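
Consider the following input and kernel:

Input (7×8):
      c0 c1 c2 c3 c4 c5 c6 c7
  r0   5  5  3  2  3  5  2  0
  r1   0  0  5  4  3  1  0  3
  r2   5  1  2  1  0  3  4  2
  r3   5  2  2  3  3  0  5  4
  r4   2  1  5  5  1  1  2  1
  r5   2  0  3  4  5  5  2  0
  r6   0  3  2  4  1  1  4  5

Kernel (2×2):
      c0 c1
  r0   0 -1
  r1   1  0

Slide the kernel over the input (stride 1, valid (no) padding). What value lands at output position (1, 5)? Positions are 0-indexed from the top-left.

3

The receptive field on the input at this output position is [1 0 / 3 4]. Elementwise product with the kernel and sum: 0·-1 + 3·1.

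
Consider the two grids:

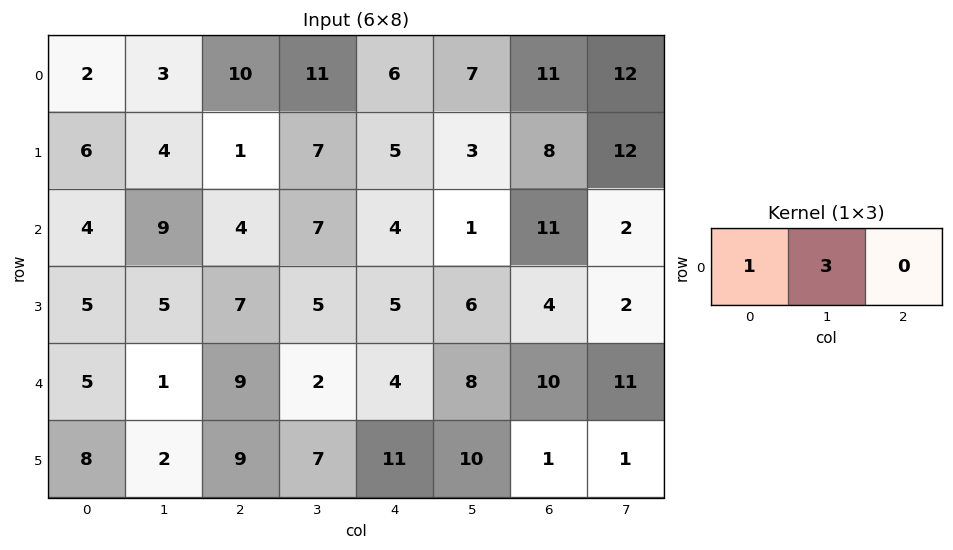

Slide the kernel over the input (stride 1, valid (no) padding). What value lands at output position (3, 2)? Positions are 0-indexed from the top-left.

22

The receptive field on the input at this output position is [7 5 5]. Elementwise product with the kernel and sum: 7·1 + 5·3.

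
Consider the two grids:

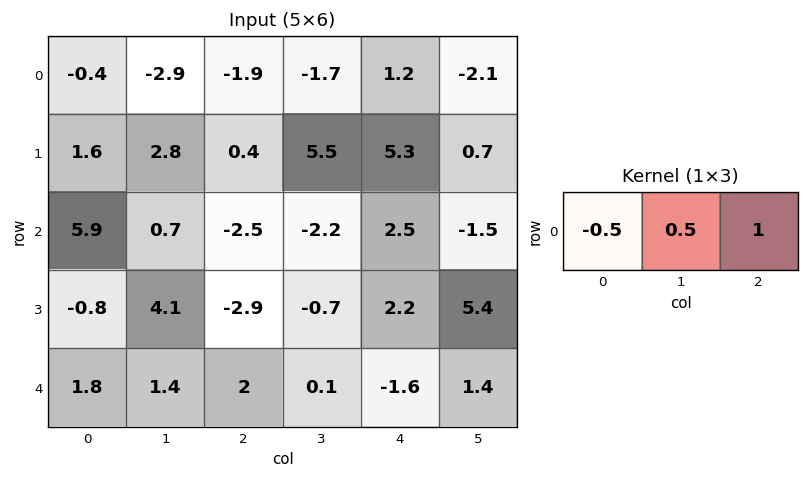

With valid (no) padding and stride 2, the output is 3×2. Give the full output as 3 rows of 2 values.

-3.15 1.3
-5.1 2.65
1.8 -2.55

Output[0,0]: The receptive field on the input at this output position is [-0.4 -2.9 -1.9]. Elementwise product with the kernel and sum: -0.4·-0.5 + -2.9·0.5 + -1.9·1.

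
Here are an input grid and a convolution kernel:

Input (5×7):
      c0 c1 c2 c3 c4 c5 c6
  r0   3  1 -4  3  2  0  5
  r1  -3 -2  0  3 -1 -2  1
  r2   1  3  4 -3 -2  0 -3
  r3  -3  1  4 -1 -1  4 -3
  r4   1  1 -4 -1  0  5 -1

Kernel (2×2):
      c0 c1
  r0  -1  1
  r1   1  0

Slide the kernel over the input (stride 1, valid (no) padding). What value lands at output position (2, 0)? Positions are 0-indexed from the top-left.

-1

The receptive field on the input at this output position is [1 3 / -3 1]. Elementwise product with the kernel and sum: 1·-1 + 3·1 + -3·1.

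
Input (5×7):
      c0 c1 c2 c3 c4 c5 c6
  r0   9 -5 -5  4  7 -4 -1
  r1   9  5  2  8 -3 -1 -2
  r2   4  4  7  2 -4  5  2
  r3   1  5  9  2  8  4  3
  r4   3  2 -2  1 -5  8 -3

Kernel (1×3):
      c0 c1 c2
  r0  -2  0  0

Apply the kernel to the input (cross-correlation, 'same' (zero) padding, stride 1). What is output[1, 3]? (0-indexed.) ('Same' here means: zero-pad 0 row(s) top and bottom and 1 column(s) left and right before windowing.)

The receptive field on the zero-padded input at this output position is [2 8 -3]. Elementwise product with the kernel and sum: 2·-2.

-4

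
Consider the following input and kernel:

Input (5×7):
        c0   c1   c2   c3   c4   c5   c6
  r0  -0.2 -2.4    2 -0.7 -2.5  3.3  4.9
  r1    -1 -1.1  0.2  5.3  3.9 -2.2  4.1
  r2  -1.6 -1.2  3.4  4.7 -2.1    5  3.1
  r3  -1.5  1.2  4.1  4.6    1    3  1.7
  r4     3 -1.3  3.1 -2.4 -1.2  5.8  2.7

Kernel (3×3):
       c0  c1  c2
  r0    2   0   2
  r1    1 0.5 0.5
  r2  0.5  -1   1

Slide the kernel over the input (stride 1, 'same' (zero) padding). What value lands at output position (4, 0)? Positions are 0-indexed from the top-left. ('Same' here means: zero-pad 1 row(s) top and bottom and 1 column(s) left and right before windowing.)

3.25

The receptive field on the zero-padded input at this output position is [0 -1.5 1.2 / 0 3 -1.3 / 0 0 0]. Elementwise product with the kernel and sum: 0·2 + 1.2·2 + 0·1 + 3·0.5 + -1.3·0.5 + 0·0.5 + 0·-1 + 0·1.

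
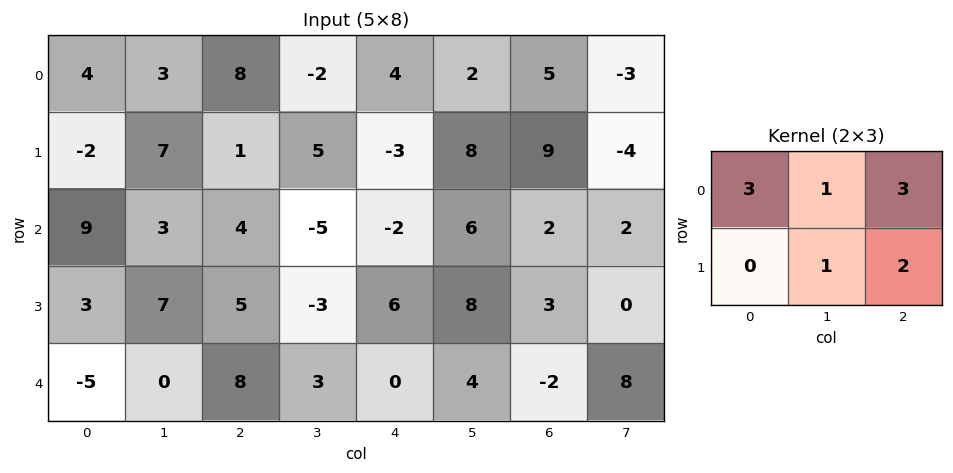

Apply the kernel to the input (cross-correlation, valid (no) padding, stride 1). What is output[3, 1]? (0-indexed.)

The receptive field on the input at this output position is [7 5 -3 / 0 8 3]. Elementwise product with the kernel and sum: 7·3 + 5·1 + -3·3 + 8·1 + 3·2.

31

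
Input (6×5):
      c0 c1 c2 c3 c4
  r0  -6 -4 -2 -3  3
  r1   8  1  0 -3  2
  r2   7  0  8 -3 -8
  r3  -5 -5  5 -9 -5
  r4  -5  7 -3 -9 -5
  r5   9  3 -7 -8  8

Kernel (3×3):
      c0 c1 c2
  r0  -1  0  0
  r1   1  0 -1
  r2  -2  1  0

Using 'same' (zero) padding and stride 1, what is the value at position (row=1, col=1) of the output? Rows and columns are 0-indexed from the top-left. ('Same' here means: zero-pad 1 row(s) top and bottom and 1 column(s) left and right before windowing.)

The receptive field on the zero-padded input at this output position is [-6 -4 -2 / 8 1 0 / 7 0 8]. Elementwise product with the kernel and sum: -6·-1 + 8·1 + 0·-1 + 7·-2 + 0·1.

0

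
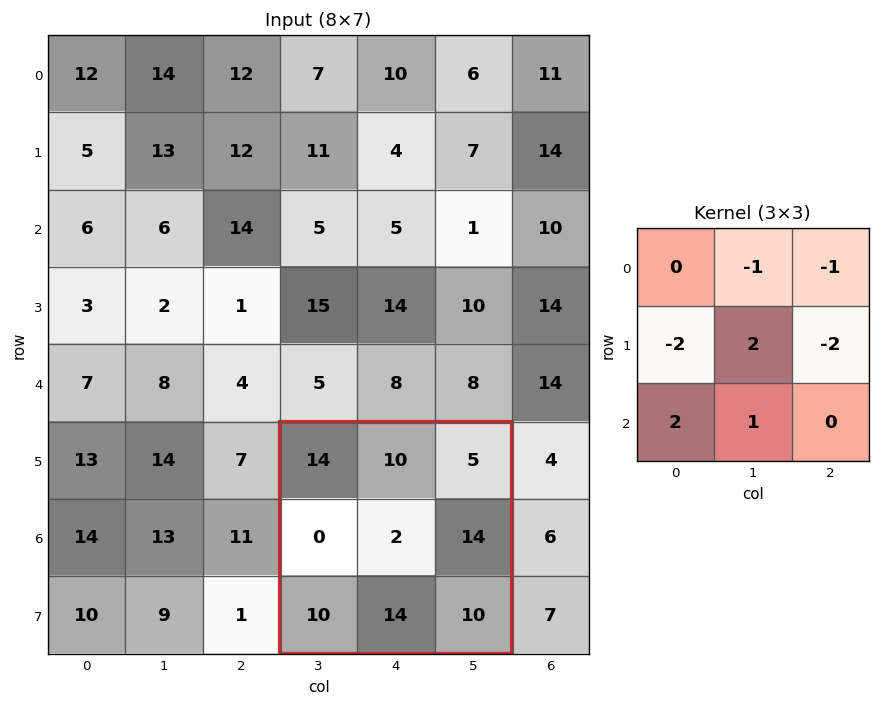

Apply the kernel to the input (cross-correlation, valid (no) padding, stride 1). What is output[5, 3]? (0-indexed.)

-5

The receptive field on the input at this output position is [14 10 5 / 0 2 14 / 10 14 10]. Elementwise product with the kernel and sum: 10·-1 + 5·-1 + 0·-2 + 2·2 + 14·-2 + 10·2 + 14·1.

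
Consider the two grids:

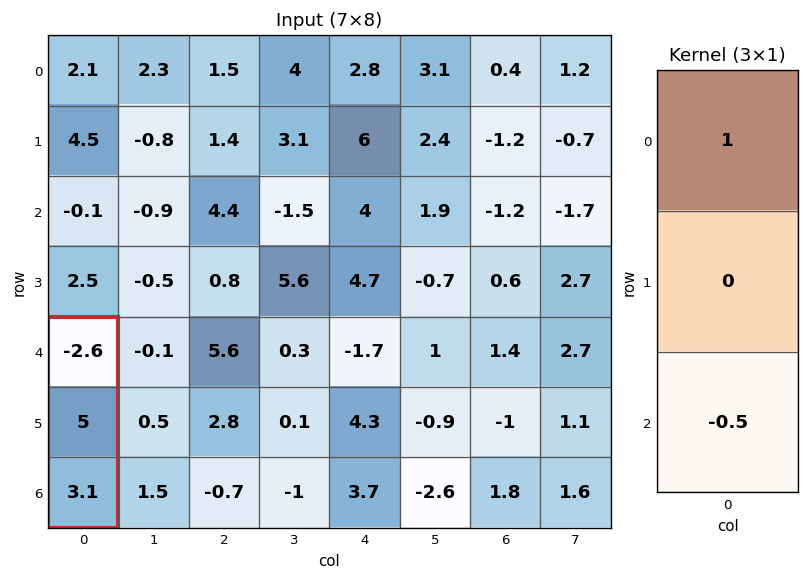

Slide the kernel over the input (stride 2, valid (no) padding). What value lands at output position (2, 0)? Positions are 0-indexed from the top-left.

The receptive field on the input at this output position is [-2.6 / 5 / 3.1]. Elementwise product with the kernel and sum: -2.6·1 + 3.1·-0.5.

-4.15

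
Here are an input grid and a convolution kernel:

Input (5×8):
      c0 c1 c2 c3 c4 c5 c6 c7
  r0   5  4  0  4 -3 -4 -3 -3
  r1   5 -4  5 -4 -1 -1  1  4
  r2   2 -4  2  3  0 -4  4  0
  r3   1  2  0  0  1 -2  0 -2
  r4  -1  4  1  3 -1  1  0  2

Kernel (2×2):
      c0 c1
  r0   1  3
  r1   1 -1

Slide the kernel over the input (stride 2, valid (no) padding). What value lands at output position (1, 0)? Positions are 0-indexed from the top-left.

-11

The receptive field on the input at this output position is [2 -4 / 1 2]. Elementwise product with the kernel and sum: 2·1 + -4·3 + 1·1 + 2·-1.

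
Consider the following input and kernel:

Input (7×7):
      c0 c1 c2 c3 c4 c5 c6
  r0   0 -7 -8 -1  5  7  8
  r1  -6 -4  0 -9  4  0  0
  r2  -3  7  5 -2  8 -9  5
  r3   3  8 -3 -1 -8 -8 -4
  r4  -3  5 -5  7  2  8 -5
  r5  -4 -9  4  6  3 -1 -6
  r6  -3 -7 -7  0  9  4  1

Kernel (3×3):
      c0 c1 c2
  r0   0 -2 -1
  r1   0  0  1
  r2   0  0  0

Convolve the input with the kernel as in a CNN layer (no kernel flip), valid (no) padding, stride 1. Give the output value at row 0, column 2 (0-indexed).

1

The receptive field on the input at this output position is [-8 -1 5 / 0 -9 4 / 5 -2 8]. Elementwise product with the kernel and sum: -1·-2 + 5·-1 + 4·1.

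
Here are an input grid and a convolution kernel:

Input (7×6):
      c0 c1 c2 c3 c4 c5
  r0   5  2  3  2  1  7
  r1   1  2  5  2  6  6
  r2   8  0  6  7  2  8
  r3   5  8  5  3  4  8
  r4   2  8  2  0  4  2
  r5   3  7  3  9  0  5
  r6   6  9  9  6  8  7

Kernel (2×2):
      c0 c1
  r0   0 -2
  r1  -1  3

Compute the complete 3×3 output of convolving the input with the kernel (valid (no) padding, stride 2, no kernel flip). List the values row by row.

1 -3 -2
19 -10 4
2 24 11

Output[0,0]: The receptive field on the input at this output position is [5 2 / 1 2]. Elementwise product with the kernel and sum: 2·-2 + 1·-1 + 2·3.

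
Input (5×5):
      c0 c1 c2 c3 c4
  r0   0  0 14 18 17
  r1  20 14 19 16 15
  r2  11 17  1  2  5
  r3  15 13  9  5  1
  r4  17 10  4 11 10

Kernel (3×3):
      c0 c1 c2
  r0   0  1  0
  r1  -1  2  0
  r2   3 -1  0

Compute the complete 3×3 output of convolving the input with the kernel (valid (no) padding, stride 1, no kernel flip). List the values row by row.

Output[0,0]: The receptive field on the input at this output position is [0 0 14 / 20 14 19 / 11 17 1]. Elementwise product with the kernel and sum: 0·1 + 20·-1 + 14·2 + 11·3 + 17·-1.
Output[0,1]: The receptive field on the input at this output position is [0 14 18 / 14 19 16 / 17 1 2]. Elementwise product with the kernel and sum: 14·1 + 14·-1 + 19·2 + 17·3 + 1·-1.

24 88 32
69 34 41
69 32 4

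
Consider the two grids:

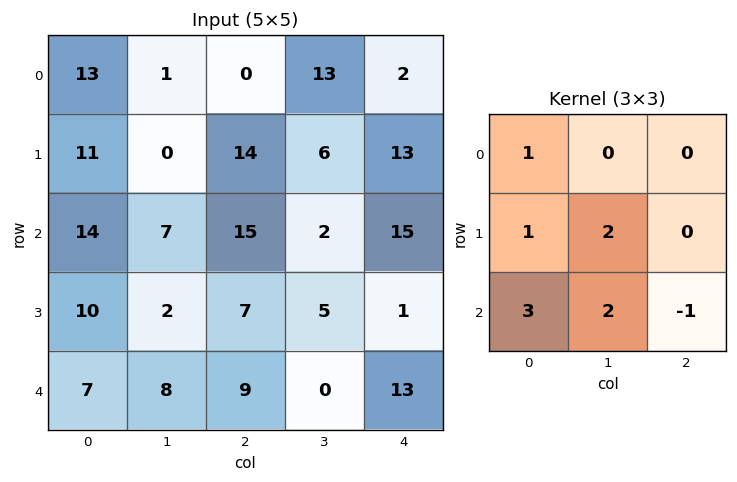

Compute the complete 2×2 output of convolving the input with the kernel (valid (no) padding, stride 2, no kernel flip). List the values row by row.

Output[0,0]: The receptive field on the input at this output position is [13 1 0 / 11 0 14 / 14 7 15]. Elementwise product with the kernel and sum: 13·1 + 11·1 + 0·2 + 14·3 + 7·2 + 15·-1.

65 60
56 46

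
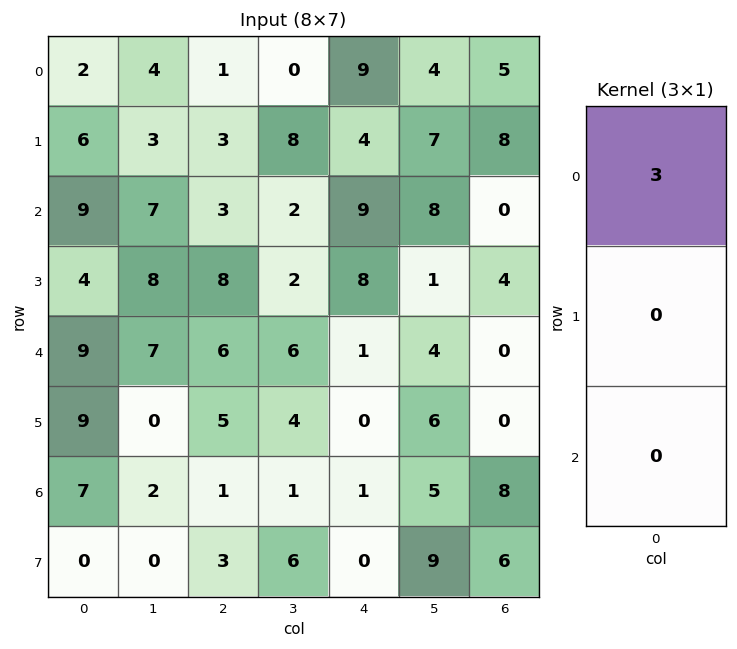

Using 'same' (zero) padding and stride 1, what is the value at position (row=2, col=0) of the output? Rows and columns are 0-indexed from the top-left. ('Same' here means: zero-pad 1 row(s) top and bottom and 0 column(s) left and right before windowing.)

The receptive field on the zero-padded input at this output position is [6 / 9 / 4]. Elementwise product with the kernel and sum: 6·3.

18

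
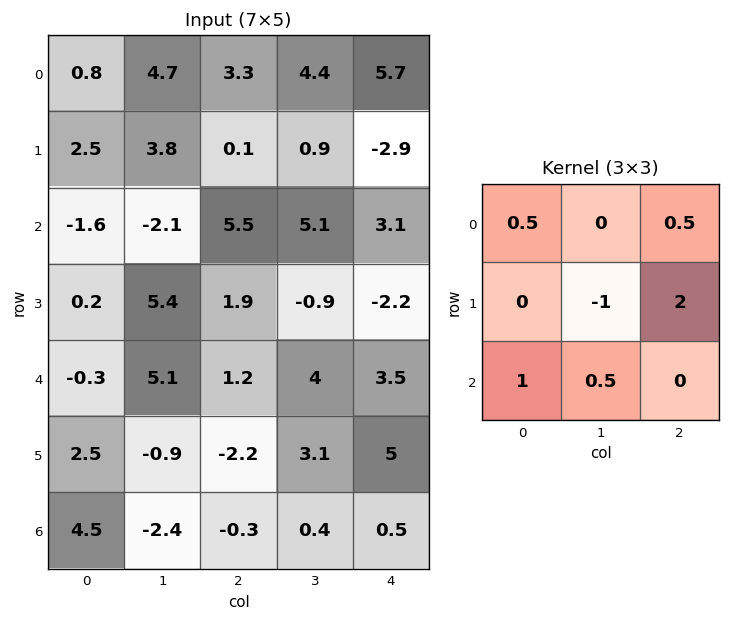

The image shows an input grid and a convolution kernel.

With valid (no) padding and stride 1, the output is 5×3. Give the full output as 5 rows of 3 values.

Output[0,0]: The receptive field on the input at this output position is [0.8 4.7 3.3 / 2.5 3.8 0.1 / -1.6 -2.1 5.5]. Elementwise product with the kernel and sum: 0.8·0.5 + 3.3·0.5 + 3.8·-1 + 0.1·2 + -1.6·1 + -2.1·0.5.
Output[0,1]: The receptive field on the input at this output position is [4.7 3.3 4.4 / 3.8 0.1 0.9 / -2.1 5.5 5.1]. Elementwise product with the kernel and sum: 4.7·0.5 + 4.4·0.5 + 0.1·-1 + 0.9·2 + -2.1·1 + 5.5·0.5.

-4.2 6.9 5.85
17.3 13.4 1.15
2.6 3.5 4
0.4 7.05 2.2
0.25 10.4 9.15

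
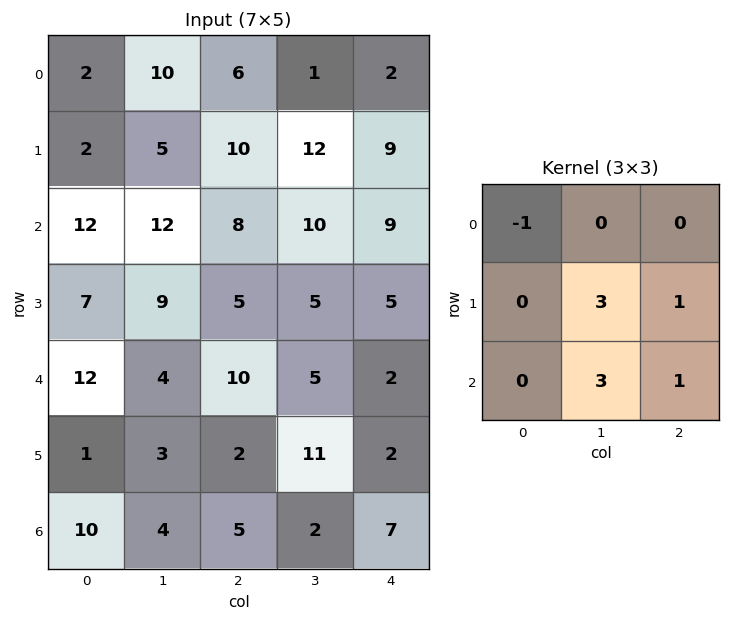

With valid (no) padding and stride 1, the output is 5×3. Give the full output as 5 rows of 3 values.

67 66 78
74 49 49
42 43 29
26 43 47
16 30 38

Output[0,0]: The receptive field on the input at this output position is [2 10 6 / 2 5 10 / 12 12 8]. Elementwise product with the kernel and sum: 2·-1 + 5·3 + 10·1 + 12·3 + 8·1.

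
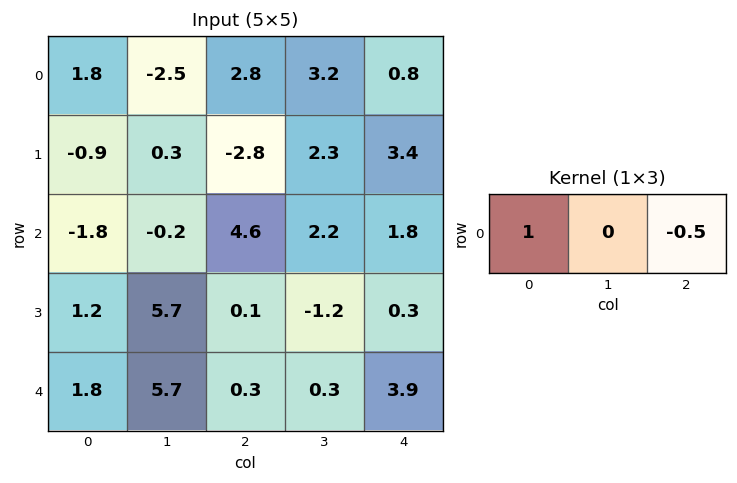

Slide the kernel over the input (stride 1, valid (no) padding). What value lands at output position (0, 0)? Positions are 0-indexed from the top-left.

The receptive field on the input at this output position is [1.8 -2.5 2.8]. Elementwise product with the kernel and sum: 1.8·1 + 2.8·-0.5.

0.4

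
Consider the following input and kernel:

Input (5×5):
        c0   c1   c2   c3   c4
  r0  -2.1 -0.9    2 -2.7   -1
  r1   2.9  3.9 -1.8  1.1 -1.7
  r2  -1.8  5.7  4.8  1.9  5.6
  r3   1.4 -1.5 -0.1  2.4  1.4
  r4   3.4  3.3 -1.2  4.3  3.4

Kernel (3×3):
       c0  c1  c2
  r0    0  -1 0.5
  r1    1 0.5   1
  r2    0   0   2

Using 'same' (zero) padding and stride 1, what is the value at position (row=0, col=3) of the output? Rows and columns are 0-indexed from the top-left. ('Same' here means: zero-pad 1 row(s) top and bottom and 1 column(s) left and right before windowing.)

The receptive field on the zero-padded input at this output position is [0 0 0 / 2 -2.7 -1 / -1.8 1.1 -1.7]. Elementwise product with the kernel and sum: 0·-1 + 0·0.5 + 2·1 + -2.7·0.5 + -1·1 + -1.7·2.

-3.75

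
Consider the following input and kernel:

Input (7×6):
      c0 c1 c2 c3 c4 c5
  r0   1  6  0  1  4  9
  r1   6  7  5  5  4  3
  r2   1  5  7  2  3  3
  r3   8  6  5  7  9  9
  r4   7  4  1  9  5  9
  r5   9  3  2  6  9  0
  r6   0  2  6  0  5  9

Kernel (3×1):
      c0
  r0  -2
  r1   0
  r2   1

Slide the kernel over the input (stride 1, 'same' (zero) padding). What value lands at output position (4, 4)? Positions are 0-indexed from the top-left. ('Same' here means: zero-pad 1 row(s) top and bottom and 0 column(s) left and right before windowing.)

The receptive field on the zero-padded input at this output position is [9 / 5 / 9]. Elementwise product with the kernel and sum: 9·-2 + 9·1.

-9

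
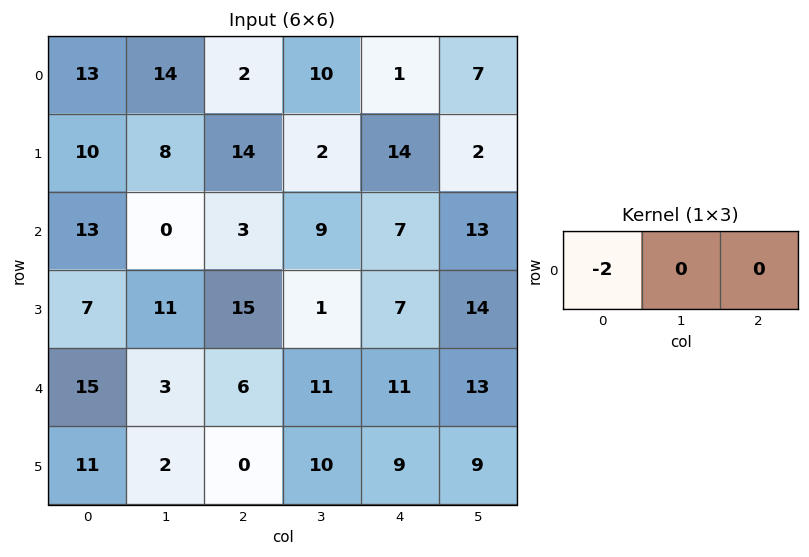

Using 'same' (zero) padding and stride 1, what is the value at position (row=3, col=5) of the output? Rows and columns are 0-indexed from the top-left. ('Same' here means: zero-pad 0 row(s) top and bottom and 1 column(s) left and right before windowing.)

The receptive field on the zero-padded input at this output position is [7 14 0]. Elementwise product with the kernel and sum: 7·-2.

-14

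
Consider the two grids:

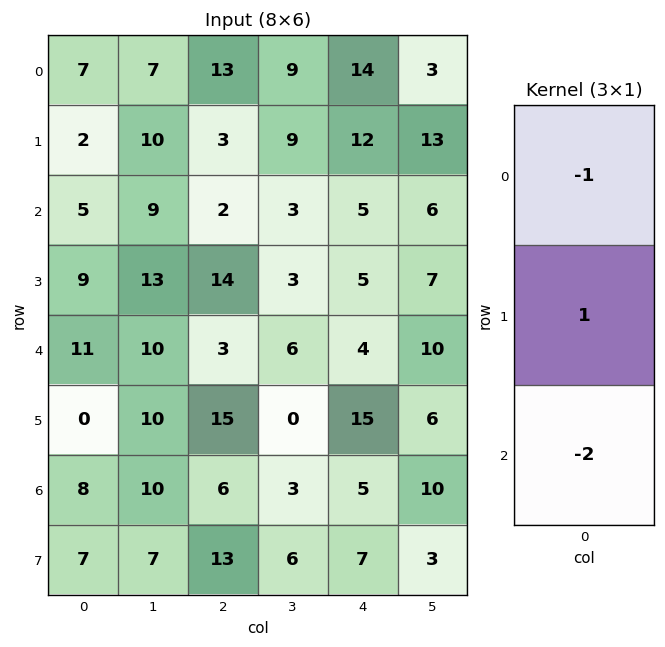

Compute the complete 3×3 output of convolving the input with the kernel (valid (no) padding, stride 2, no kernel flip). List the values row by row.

-15 -14 -12
-18 6 -8
-27 0 1

Output[0,0]: The receptive field on the input at this output position is [7 / 2 / 5]. Elementwise product with the kernel and sum: 7·-1 + 2·1 + 5·-2.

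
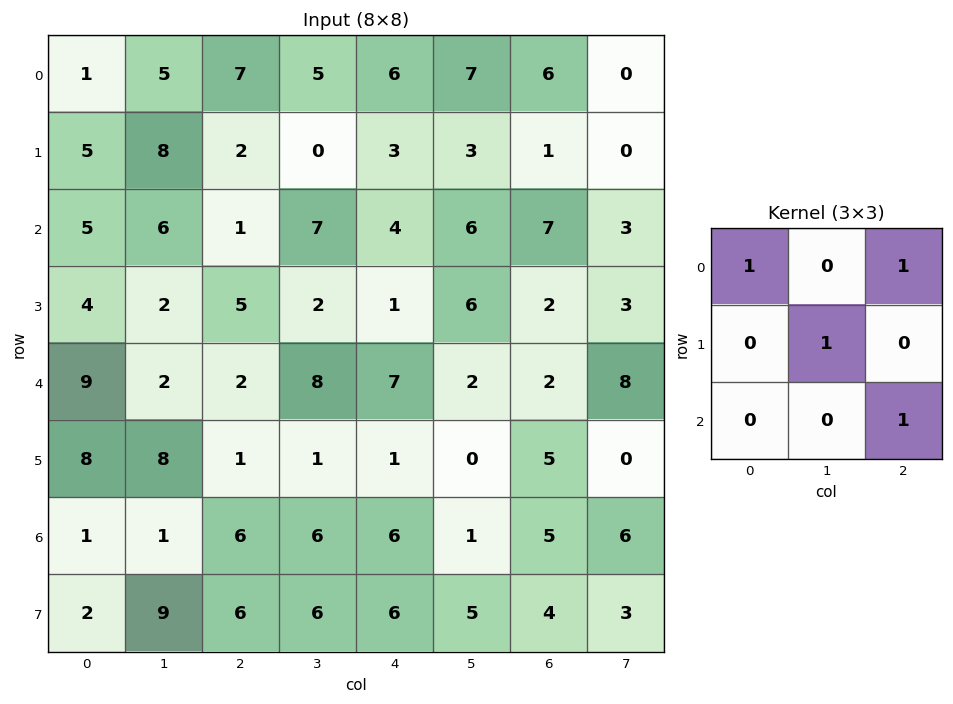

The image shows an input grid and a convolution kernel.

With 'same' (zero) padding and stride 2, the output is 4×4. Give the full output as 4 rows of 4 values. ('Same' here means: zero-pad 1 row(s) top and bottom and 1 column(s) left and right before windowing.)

9 7 9 6
15 11 13 13
19 7 15 11
18 21 12 8

Output[0,0]: The receptive field on the zero-padded input at this output position is [0 0 0 / 0 1 5 / 0 5 8]. Elementwise product with the kernel and sum: 0·1 + 0·1 + 1·1 + 8·1.
Output[0,1]: The receptive field on the zero-padded input at this output position is [0 0 0 / 5 7 5 / 8 2 0]. Elementwise product with the kernel and sum: 0·1 + 0·1 + 7·1 + 0·1.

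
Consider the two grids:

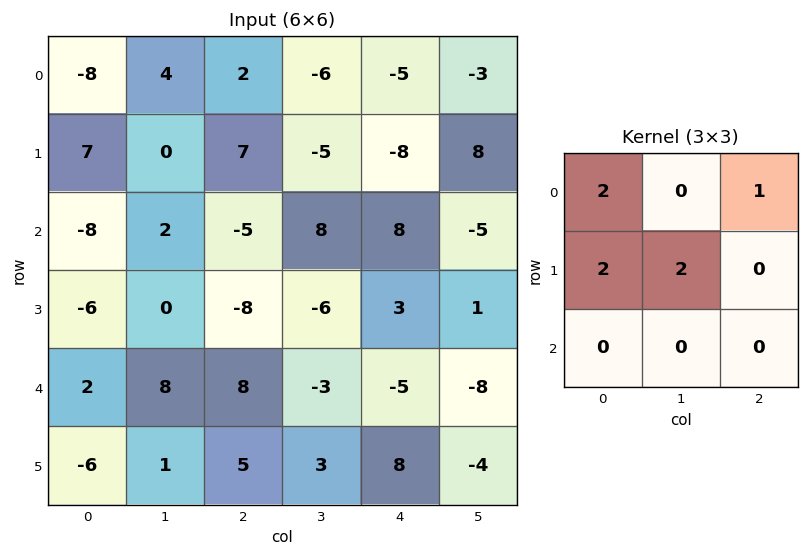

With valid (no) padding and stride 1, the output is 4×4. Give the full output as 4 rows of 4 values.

0 16 3 -41
9 -11 12 30
-33 -4 -30 5
0 26 -3 -27

Output[0,0]: The receptive field on the input at this output position is [-8 4 2 / 7 0 7 / -8 2 -5]. Elementwise product with the kernel and sum: -8·2 + 2·1 + 7·2 + 0·2.
Output[0,1]: The receptive field on the input at this output position is [4 2 -6 / 0 7 -5 / 2 -5 8]. Elementwise product with the kernel and sum: 4·2 + -6·1 + 0·2 + 7·2.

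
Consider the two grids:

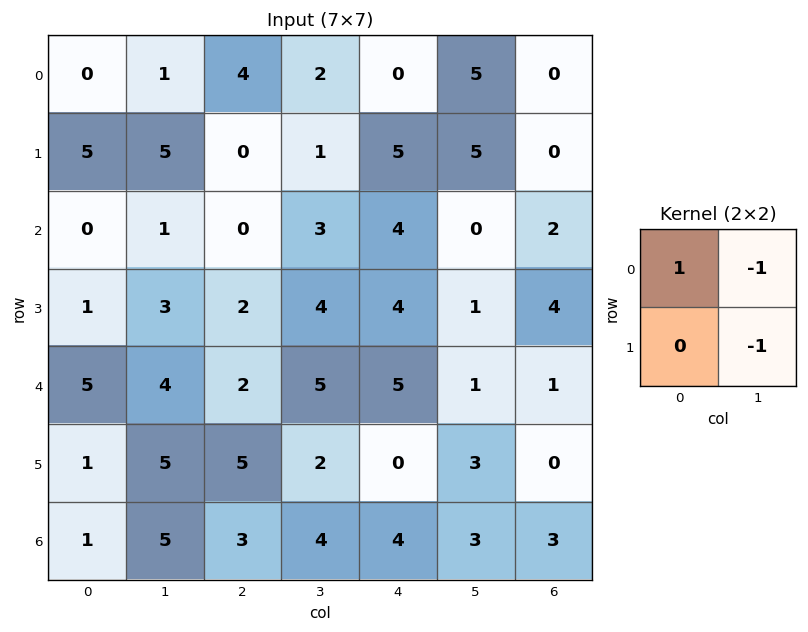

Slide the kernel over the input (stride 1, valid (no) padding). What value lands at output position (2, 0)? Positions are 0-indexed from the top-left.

-4

The receptive field on the input at this output position is [0 1 / 1 3]. Elementwise product with the kernel and sum: 0·1 + 1·-1 + 3·-1.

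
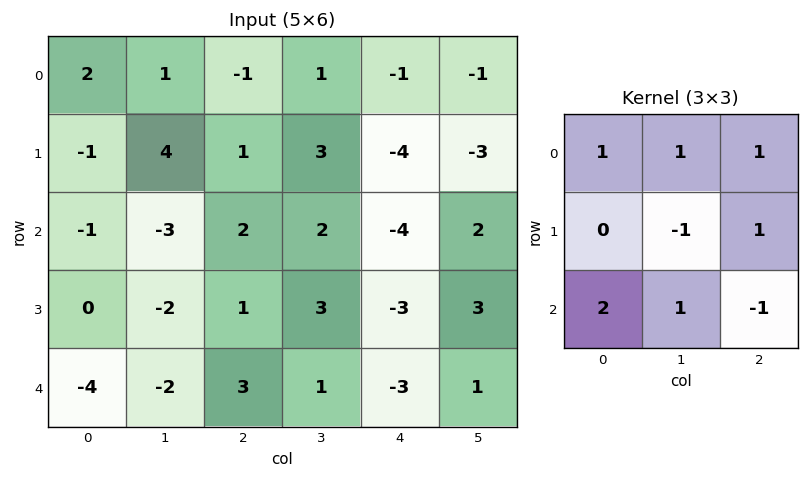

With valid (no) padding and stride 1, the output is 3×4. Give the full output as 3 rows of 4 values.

-8 -3 2 -2
6 2 2 2
-12 1 4 4

Output[0,0]: The receptive field on the input at this output position is [2 1 -1 / -1 4 1 / -1 -3 2]. Elementwise product with the kernel and sum: 2·1 + 1·1 + -1·1 + 4·-1 + 1·1 + -1·2 + -3·1 + 2·-1.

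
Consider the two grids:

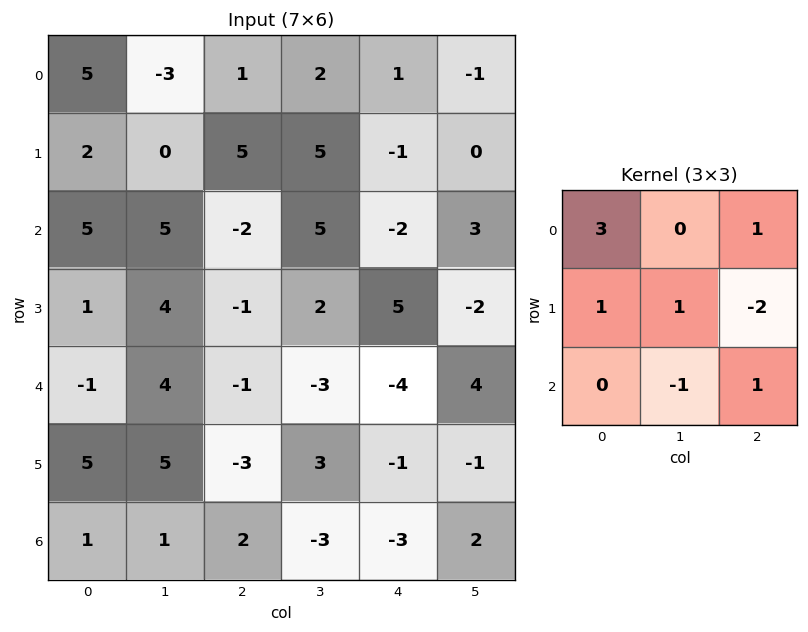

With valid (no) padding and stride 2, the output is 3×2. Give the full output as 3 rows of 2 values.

1 9
15 -18
13 -5

Output[0,0]: The receptive field on the input at this output position is [5 -3 1 / 2 0 5 / 5 5 -2]. Elementwise product with the kernel and sum: 5·3 + 1·1 + 2·1 + 0·1 + 5·-2 + 5·-1 + -2·1.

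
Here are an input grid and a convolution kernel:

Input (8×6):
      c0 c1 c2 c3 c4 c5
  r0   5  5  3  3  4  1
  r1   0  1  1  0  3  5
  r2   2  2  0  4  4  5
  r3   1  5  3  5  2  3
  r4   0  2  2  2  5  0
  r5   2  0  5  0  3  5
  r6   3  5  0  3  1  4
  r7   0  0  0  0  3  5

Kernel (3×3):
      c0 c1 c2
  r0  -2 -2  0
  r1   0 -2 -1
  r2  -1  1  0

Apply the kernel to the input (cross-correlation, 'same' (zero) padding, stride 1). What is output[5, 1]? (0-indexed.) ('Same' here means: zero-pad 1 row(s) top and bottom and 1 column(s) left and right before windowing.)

-7

The receptive field on the zero-padded input at this output position is [0 2 2 / 2 0 5 / 3 5 0]. Elementwise product with the kernel and sum: 0·-2 + 2·-2 + 0·-2 + 5·-1 + 3·-1 + 5·1.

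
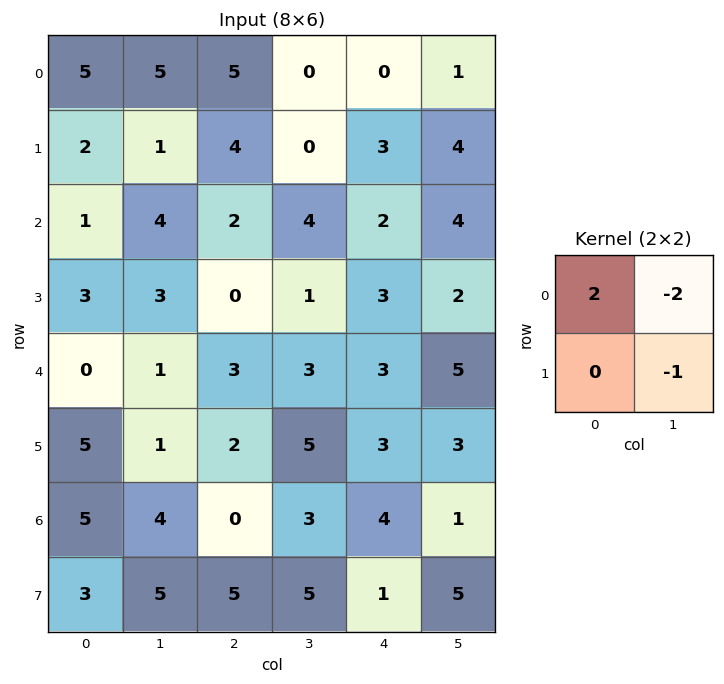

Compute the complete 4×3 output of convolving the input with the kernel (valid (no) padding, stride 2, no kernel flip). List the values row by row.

Output[0,0]: The receptive field on the input at this output position is [5 5 / 2 1]. Elementwise product with the kernel and sum: 5·2 + 5·-2 + 1·-1.

-1 10 -6
-9 -5 -6
-3 -5 -7
-3 -11 1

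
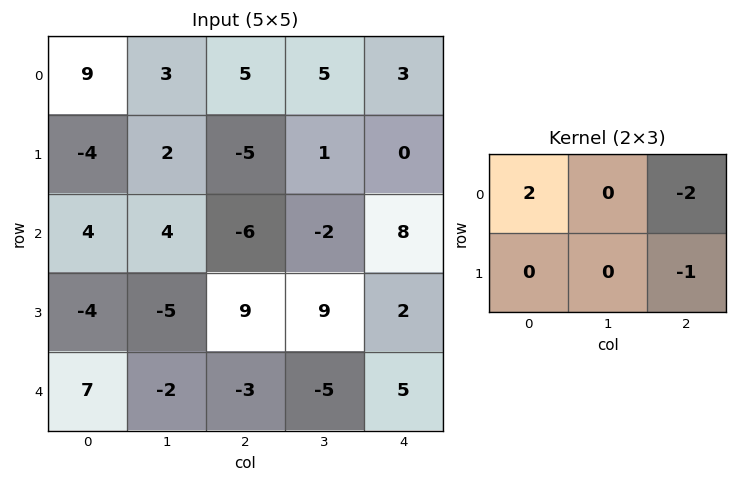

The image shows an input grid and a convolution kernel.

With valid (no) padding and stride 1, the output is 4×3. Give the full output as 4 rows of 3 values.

Output[0,0]: The receptive field on the input at this output position is [9 3 5 / -4 2 -5]. Elementwise product with the kernel and sum: 9·2 + 5·-2 + -5·-1.
Output[0,1]: The receptive field on the input at this output position is [3 5 5 / 2 -5 1]. Elementwise product with the kernel and sum: 3·2 + 5·-2 + 1·-1.

13 -5 4
8 4 -18
11 3 -30
-23 -23 9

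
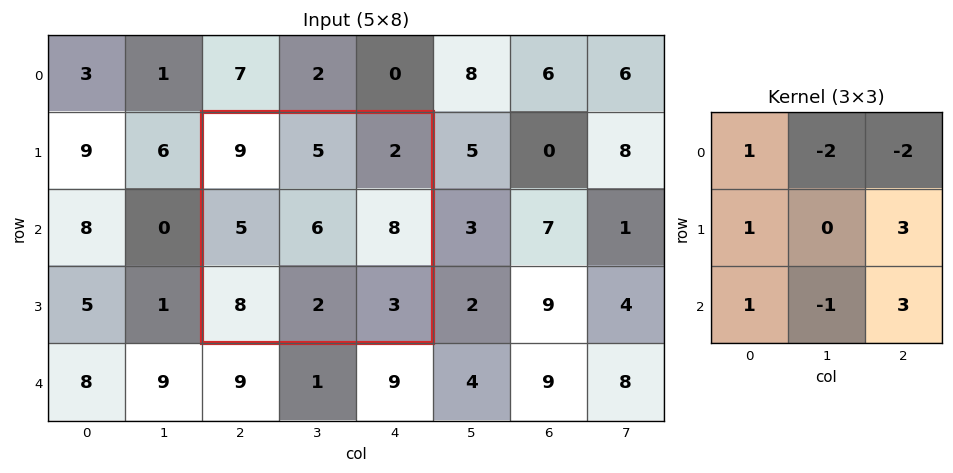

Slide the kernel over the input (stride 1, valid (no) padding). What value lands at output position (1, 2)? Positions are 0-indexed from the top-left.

The receptive field on the input at this output position is [9 5 2 / 5 6 8 / 8 2 3]. Elementwise product with the kernel and sum: 9·1 + 5·-2 + 2·-2 + 5·1 + 8·3 + 8·1 + 2·-1 + 3·3.

39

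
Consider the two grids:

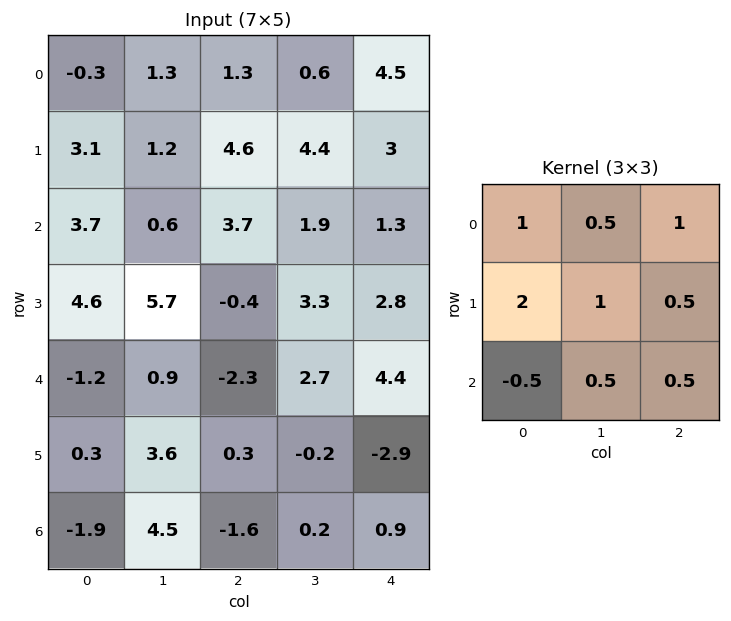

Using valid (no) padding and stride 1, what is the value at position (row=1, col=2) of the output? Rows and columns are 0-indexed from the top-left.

23

The receptive field on the input at this output position is [4.6 4.4 3 / 3.7 1.9 1.3 / -0.4 3.3 2.8]. Elementwise product with the kernel and sum: 4.6·1 + 4.4·0.5 + 3·1 + 3.7·2 + 1.9·1 + 1.3·0.5 + -0.4·-0.5 + 3.3·0.5 + 2.8·0.5.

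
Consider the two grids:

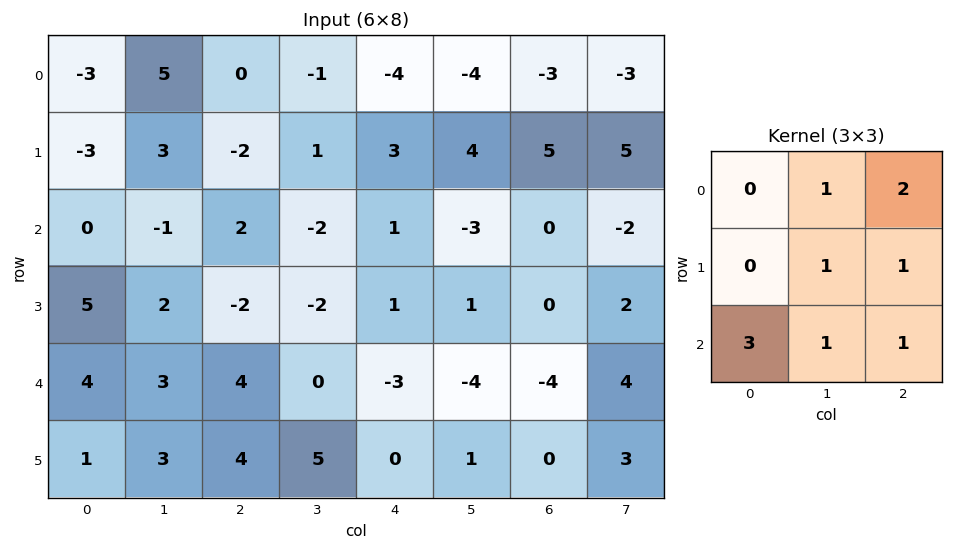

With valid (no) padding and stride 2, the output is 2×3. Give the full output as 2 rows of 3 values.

7 0 -1
22 8 -19

Output[0,0]: The receptive field on the input at this output position is [-3 5 0 / -3 3 -2 / 0 -1 2]. Elementwise product with the kernel and sum: 5·1 + 0·2 + 3·1 + -2·1 + 0·3 + -1·1 + 2·1.
Output[0,1]: The receptive field on the input at this output position is [0 -1 -4 / -2 1 3 / 2 -2 1]. Elementwise product with the kernel and sum: -1·1 + -4·2 + 1·1 + 3·1 + 2·3 + -2·1 + 1·1.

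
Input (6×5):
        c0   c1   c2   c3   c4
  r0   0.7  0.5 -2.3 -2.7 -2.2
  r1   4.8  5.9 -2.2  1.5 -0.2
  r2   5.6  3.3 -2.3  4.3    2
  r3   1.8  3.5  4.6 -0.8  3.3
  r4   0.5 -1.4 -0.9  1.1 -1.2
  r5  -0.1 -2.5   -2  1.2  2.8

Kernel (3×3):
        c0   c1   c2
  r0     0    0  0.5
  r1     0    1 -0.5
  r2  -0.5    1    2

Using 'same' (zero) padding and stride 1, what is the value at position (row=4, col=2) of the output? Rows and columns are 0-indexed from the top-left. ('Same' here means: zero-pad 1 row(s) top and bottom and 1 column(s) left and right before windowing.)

The receptive field on the zero-padded input at this output position is [3.5 4.6 -0.8 / -1.4 -0.9 1.1 / -2.5 -2 1.2]. Elementwise product with the kernel and sum: -0.8·0.5 + -0.9·1 + 1.1·-0.5 + -2.5·-0.5 + -2·1 + 1.2·2.

-0.2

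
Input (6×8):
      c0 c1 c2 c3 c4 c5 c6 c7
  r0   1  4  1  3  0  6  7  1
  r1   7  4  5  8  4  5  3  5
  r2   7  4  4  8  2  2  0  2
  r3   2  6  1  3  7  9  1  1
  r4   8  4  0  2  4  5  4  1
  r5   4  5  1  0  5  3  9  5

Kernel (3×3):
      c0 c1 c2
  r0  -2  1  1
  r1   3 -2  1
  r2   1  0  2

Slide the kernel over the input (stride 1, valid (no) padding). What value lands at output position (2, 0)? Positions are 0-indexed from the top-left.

The receptive field on the input at this output position is [7 4 4 / 2 6 1 / 8 4 0]. Elementwise product with the kernel and sum: 7·-2 + 4·1 + 4·1 + 2·3 + 6·-2 + 1·1 + 8·1 + 0·2.

-3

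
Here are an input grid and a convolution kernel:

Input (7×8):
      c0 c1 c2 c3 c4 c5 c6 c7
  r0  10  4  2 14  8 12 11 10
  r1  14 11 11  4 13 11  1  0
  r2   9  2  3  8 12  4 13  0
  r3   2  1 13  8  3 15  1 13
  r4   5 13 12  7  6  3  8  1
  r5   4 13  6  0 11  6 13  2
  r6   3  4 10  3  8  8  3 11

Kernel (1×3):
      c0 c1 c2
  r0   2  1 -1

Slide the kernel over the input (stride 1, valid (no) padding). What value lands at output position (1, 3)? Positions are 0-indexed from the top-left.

The receptive field on the input at this output position is [4 13 11]. Elementwise product with the kernel and sum: 4·2 + 13·1 + 11·-1.

10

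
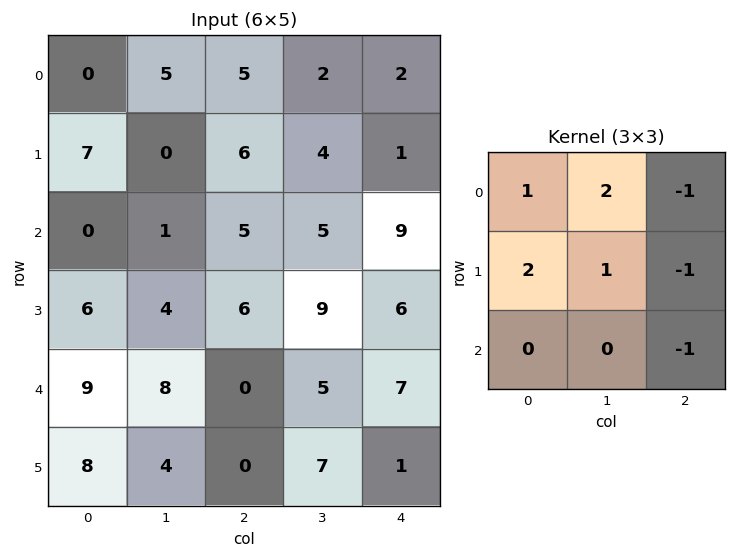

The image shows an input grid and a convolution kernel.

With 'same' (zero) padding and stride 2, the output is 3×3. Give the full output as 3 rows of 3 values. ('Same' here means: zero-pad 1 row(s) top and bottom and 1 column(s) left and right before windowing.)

Output[0,0]: The receptive field on the zero-padded input at this output position is [0 0 0 / 0 0 5 / 0 7 0]. Elementwise product with the kernel and sum: 0·1 + 0·2 + 0·-1 + 0·2 + 0·1 + 5·-1 + 0·-1.

-5 9 6
9 1 25
5 11 38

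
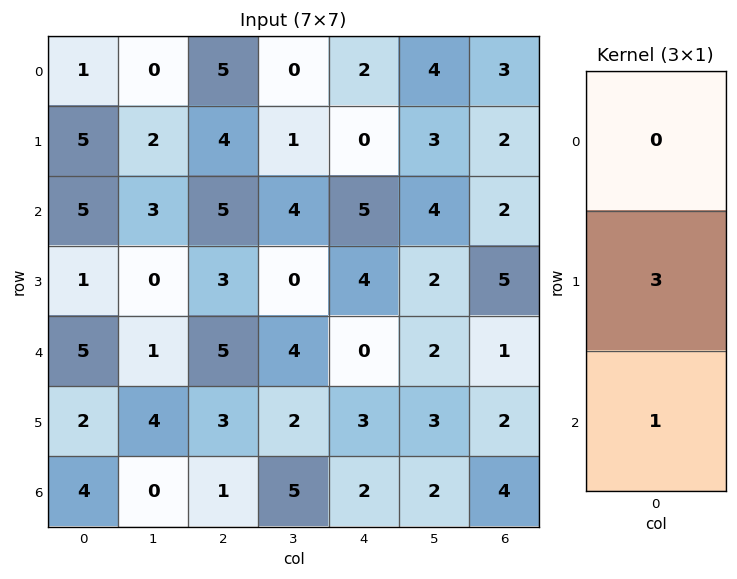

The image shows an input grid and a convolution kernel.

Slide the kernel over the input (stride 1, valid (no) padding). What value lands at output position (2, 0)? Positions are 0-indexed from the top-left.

8

The receptive field on the input at this output position is [5 / 1 / 5]. Elementwise product with the kernel and sum: 1·3 + 5·1.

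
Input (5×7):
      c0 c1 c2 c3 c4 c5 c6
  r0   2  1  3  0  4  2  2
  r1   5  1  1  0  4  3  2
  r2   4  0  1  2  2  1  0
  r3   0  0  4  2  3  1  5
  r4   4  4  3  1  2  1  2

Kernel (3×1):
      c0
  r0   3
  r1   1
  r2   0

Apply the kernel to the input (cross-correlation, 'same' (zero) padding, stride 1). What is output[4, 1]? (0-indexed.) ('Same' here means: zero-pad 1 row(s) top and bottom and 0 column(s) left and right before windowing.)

The receptive field on the zero-padded input at this output position is [0 / 4 / 0]. Elementwise product with the kernel and sum: 0·3 + 4·1.

4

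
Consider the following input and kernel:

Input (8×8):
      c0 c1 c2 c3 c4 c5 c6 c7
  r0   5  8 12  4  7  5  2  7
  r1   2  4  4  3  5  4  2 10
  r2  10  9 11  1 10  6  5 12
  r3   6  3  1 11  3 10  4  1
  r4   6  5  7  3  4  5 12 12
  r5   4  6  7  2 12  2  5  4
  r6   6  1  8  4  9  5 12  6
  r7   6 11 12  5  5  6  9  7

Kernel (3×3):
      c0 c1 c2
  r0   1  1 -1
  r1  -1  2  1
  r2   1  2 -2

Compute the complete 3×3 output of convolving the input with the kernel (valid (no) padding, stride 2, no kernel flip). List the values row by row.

17 9 27
11 31 22
11 13 -11

Output[0,0]: The receptive field on the input at this output position is [5 8 12 / 2 4 4 / 10 9 11]. Elementwise product with the kernel and sum: 5·1 + 8·1 + 12·-1 + 2·-1 + 4·2 + 4·1 + 10·1 + 9·2 + 11·-2.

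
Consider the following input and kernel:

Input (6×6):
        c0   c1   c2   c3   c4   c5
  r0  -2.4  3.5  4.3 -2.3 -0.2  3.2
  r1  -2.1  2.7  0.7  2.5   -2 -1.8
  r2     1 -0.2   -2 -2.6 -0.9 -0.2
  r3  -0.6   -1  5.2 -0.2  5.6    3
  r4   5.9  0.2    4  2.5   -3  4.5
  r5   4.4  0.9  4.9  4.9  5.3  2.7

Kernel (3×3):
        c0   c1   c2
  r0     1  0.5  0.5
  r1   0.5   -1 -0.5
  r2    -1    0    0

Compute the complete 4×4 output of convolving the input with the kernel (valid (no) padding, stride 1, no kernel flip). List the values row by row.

-3.6 4.1 3.9 5.95
1.9 8.5 -2.2 0.5
-7.9 -8.3 -7.75 -12.85
-2.15 -4.55 4 1.2

Output[0,0]: The receptive field on the input at this output position is [-2.4 3.5 4.3 / -2.1 2.7 0.7 / 1 -0.2 -2]. Elementwise product with the kernel and sum: -2.4·1 + 3.5·0.5 + 4.3·0.5 + -2.1·0.5 + 2.7·-1 + 0.7·-0.5 + 1·-1.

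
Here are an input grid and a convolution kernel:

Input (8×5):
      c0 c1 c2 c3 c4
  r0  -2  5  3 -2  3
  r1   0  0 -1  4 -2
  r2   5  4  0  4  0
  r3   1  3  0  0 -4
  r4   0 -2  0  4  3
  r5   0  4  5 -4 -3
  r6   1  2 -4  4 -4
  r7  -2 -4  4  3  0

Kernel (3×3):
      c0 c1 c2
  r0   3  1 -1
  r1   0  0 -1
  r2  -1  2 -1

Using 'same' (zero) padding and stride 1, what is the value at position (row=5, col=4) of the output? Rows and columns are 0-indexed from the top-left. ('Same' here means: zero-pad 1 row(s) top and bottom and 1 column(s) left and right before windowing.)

3

The receptive field on the zero-padded input at this output position is [4 3 0 / -4 -3 0 / 4 -4 0]. Elementwise product with the kernel and sum: 4·3 + 3·1 + 0·-1 + 0·-1 + 4·-1 + -4·2 + 0·-1.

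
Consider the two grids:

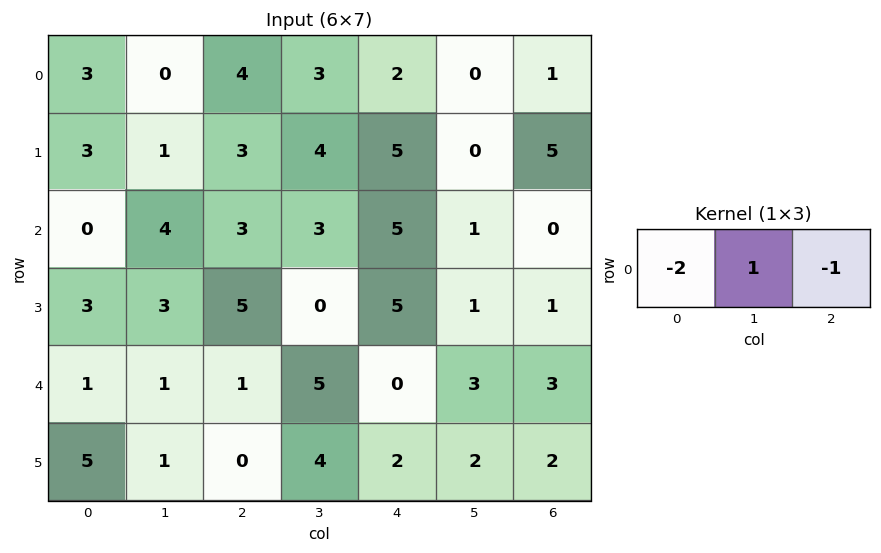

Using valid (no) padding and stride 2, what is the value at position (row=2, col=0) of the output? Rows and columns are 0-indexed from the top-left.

-2

The receptive field on the input at this output position is [1 1 1]. Elementwise product with the kernel and sum: 1·-2 + 1·1 + 1·-1.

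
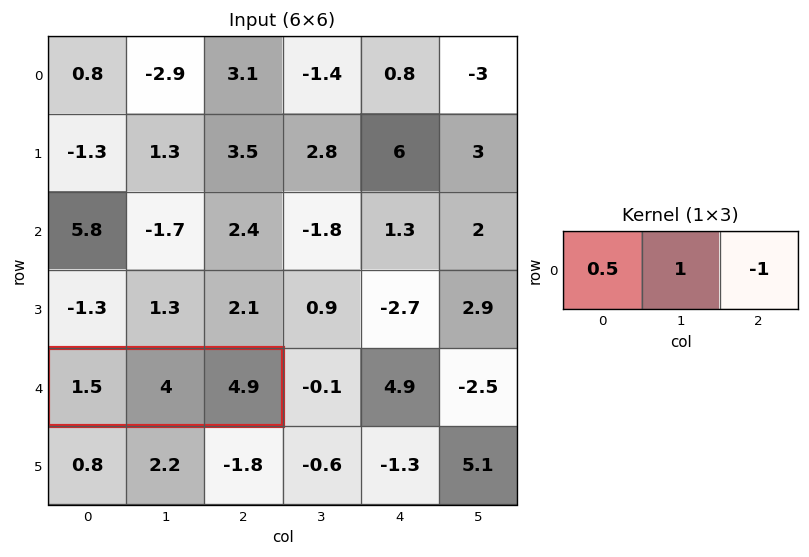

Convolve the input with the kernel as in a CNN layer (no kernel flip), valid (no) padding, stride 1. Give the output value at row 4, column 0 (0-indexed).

The receptive field on the input at this output position is [1.5 4 4.9]. Elementwise product with the kernel and sum: 1.5·0.5 + 4·1 + 4.9·-1.

-0.15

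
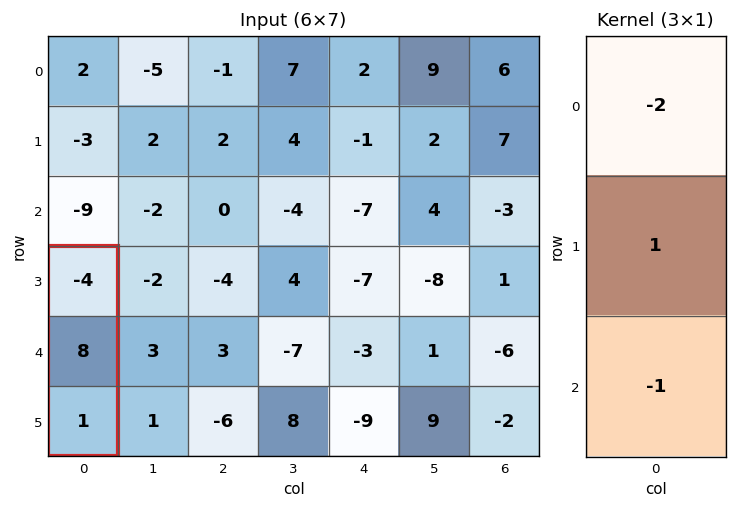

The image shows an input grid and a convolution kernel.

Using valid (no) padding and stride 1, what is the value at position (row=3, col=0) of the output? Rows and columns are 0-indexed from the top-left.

15

The receptive field on the input at this output position is [-4 / 8 / 1]. Elementwise product with the kernel and sum: -4·-2 + 8·1 + 1·-1.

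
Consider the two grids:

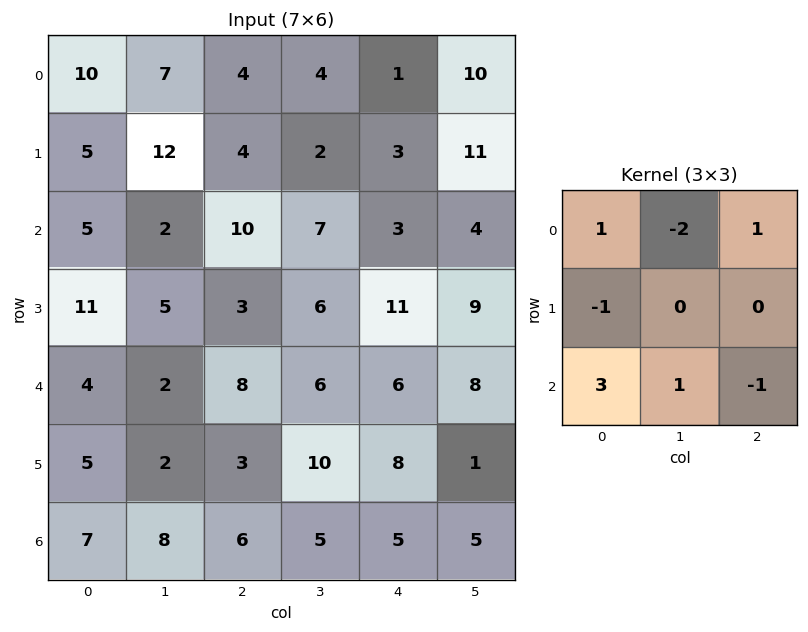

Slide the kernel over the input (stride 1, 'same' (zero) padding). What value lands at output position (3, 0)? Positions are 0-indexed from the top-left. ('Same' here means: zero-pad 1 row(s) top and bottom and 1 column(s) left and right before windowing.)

-6

The receptive field on the zero-padded input at this output position is [0 5 2 / 0 11 5 / 0 4 2]. Elementwise product with the kernel and sum: 0·1 + 5·-2 + 2·1 + 0·-1 + 0·3 + 4·1 + 2·-1.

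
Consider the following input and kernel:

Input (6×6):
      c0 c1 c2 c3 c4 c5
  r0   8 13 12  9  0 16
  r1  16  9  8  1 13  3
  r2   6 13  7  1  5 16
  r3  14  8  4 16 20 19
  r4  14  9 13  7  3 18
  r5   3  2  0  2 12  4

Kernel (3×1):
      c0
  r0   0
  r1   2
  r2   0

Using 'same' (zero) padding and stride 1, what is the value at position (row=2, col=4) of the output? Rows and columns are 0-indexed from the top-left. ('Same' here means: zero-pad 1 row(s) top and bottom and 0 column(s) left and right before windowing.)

The receptive field on the zero-padded input at this output position is [13 / 5 / 20]. Elementwise product with the kernel and sum: 5·2.

10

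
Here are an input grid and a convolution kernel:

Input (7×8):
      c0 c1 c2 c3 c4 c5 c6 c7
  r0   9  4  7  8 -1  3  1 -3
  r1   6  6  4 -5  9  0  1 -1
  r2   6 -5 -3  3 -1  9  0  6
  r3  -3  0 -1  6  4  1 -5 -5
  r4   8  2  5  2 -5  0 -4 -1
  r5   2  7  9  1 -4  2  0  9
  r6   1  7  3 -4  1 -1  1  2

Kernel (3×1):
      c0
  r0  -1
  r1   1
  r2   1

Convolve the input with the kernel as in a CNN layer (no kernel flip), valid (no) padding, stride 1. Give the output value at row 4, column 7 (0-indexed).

12

The receptive field on the input at this output position is [-1 / 9 / 2]. Elementwise product with the kernel and sum: -1·-1 + 9·1 + 2·1.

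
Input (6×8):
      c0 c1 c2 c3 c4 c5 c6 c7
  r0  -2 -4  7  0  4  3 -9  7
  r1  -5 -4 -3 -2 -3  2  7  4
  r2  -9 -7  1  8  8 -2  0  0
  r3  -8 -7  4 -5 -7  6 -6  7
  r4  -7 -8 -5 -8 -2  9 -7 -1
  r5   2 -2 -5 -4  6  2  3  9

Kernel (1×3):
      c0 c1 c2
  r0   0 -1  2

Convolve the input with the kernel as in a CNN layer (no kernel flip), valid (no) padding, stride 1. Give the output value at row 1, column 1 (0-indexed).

-1

The receptive field on the input at this output position is [-4 -3 -2]. Elementwise product with the kernel and sum: -3·-1 + -2·2.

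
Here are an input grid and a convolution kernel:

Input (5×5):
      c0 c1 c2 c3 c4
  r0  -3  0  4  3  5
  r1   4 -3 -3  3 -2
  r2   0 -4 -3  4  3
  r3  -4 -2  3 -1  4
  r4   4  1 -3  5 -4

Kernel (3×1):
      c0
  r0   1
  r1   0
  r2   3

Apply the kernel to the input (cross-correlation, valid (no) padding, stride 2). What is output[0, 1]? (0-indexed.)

The receptive field on the input at this output position is [4 / -3 / -3]. Elementwise product with the kernel and sum: 4·1 + -3·3.

-5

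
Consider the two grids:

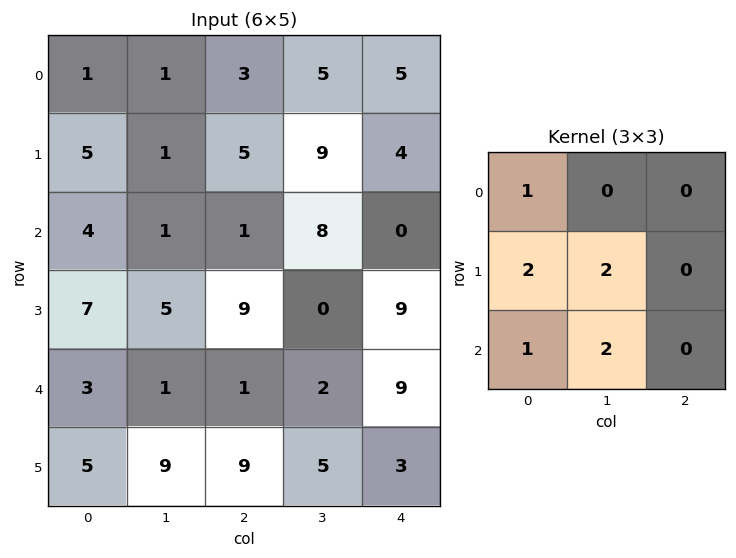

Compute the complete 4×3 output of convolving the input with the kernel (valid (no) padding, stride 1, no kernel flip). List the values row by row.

Output[0,0]: The receptive field on the input at this output position is [1 1 3 / 5 1 5 / 4 1 1]. Elementwise product with the kernel and sum: 1·1 + 5·2 + 1·2 + 4·1 + 1·2.
Output[0,1]: The receptive field on the input at this output position is [1 3 5 / 1 5 9 / 1 1 8]. Elementwise product with the kernel and sum: 1·1 + 1·2 + 5·2 + 1·1 + 1·2.

19 16 48
32 28 32
33 32 24
38 36 34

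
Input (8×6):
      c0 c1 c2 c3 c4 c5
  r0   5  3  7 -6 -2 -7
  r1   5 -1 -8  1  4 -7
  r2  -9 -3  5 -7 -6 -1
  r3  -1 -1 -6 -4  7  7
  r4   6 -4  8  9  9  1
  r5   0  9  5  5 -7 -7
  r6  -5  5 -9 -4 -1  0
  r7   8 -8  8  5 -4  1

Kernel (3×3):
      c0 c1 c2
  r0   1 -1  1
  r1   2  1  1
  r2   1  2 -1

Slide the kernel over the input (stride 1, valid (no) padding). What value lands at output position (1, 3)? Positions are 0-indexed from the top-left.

The receptive field on the input at this output position is [1 4 -7 / -7 -6 -1 / -4 7 7]. Elementwise product with the kernel and sum: 1·1 + 4·-1 + -7·1 + -7·2 + -6·1 + -1·1 + -4·1 + 7·2 + 7·-1.

-28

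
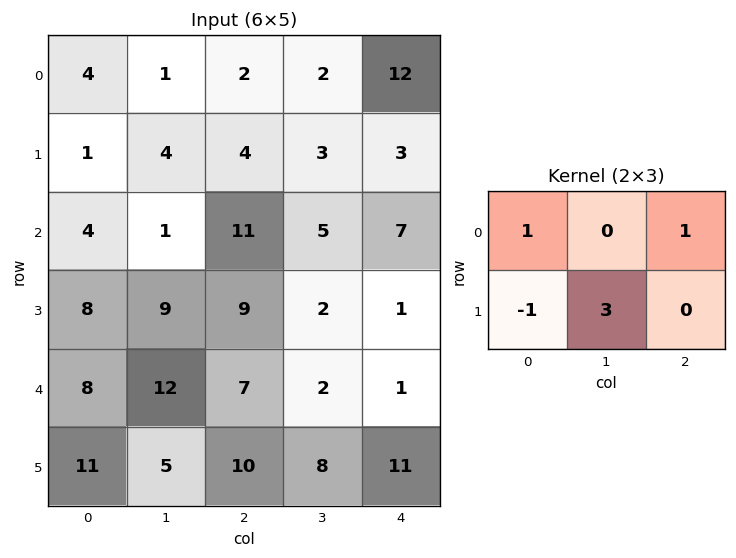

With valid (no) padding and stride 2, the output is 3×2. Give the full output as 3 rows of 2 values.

17 19
34 15
19 22

Output[0,0]: The receptive field on the input at this output position is [4 1 2 / 1 4 4]. Elementwise product with the kernel and sum: 4·1 + 2·1 + 1·-1 + 4·3.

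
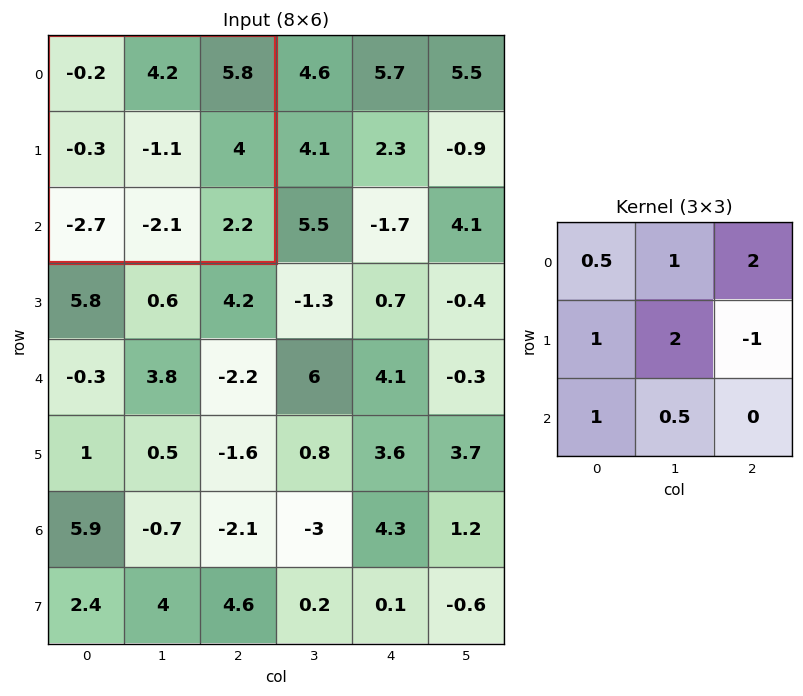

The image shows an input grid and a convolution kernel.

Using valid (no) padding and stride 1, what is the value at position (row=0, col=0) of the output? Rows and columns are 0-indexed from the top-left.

5.45

The receptive field on the input at this output position is [-0.2 4.2 5.8 / -0.3 -1.1 4 / -2.7 -2.1 2.2]. Elementwise product with the kernel and sum: -0.2·0.5 + 4.2·1 + 5.8·2 + -0.3·1 + -1.1·2 + 4·-1 + -2.7·1 + -2.1·0.5.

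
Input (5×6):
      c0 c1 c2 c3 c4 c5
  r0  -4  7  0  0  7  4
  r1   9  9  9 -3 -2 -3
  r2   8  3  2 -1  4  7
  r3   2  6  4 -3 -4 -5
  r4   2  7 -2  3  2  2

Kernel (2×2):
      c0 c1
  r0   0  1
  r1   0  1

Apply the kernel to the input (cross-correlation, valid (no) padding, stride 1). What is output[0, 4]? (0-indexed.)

1

The receptive field on the input at this output position is [7 4 / -2 -3]. Elementwise product with the kernel and sum: 4·1 + -3·1.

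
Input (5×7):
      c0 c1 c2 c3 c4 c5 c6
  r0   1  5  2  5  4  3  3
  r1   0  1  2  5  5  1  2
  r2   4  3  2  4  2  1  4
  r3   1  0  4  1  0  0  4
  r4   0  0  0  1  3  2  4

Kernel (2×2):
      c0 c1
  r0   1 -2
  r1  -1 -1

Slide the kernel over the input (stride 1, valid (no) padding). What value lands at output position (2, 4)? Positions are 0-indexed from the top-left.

The receptive field on the input at this output position is [2 1 / 0 0]. Elementwise product with the kernel and sum: 2·1 + 1·-2 + 0·-1 + 0·-1.

0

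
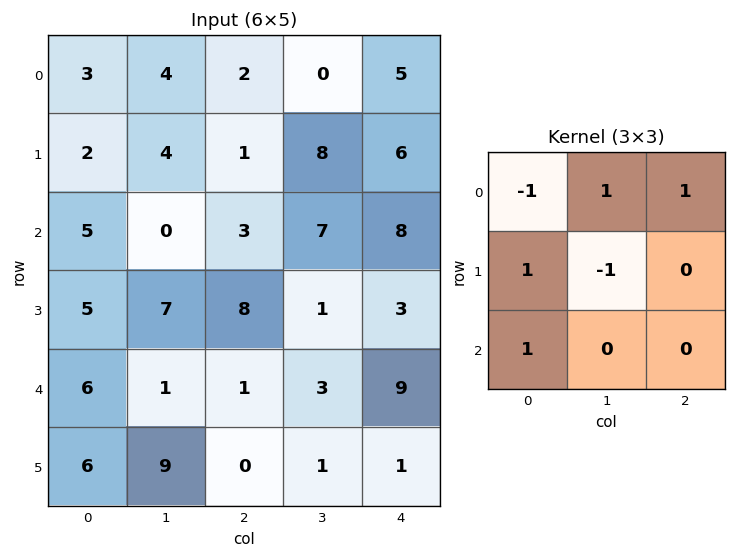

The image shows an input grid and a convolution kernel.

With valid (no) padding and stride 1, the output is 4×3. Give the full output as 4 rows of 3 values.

6 1 -1
13 9 17
2 10 20
21 11 -6

Output[0,0]: The receptive field on the input at this output position is [3 4 2 / 2 4 1 / 5 0 3]. Elementwise product with the kernel and sum: 3·-1 + 4·1 + 2·1 + 2·1 + 4·-1 + 5·1.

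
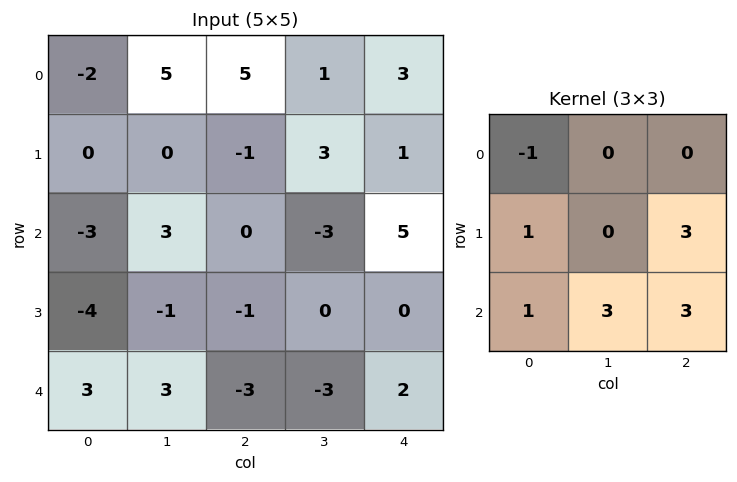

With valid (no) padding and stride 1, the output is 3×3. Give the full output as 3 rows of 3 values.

5 -2 3
-13 -10 15
-1 -19 -7

Output[0,0]: The receptive field on the input at this output position is [-2 5 5 / 0 0 -1 / -3 3 0]. Elementwise product with the kernel and sum: -2·-1 + 0·1 + -1·3 + -3·1 + 3·3 + 0·3.
Output[0,1]: The receptive field on the input at this output position is [5 5 1 / 0 -1 3 / 3 0 -3]. Elementwise product with the kernel and sum: 5·-1 + 0·1 + 3·3 + 3·1 + 0·3 + -3·3.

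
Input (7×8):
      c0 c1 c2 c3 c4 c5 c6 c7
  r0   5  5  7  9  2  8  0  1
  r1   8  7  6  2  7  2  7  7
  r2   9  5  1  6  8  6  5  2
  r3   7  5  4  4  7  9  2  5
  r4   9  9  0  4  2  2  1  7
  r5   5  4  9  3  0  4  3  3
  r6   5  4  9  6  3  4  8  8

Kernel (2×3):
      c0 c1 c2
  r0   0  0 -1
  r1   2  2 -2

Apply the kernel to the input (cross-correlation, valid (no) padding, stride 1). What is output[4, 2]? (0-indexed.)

The receptive field on the input at this output position is [0 4 2 / 9 3 0]. Elementwise product with the kernel and sum: 2·-1 + 9·2 + 3·2 + 0·-2.

22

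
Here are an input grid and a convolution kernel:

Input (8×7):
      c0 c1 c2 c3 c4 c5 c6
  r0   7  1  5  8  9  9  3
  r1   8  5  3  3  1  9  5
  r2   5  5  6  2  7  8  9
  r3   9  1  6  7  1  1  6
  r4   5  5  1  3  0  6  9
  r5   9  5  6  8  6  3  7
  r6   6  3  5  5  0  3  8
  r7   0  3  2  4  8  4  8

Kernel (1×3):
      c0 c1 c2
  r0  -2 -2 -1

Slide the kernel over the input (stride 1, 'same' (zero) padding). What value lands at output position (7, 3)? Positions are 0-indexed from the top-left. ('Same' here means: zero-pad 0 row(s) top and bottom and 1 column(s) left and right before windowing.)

The receptive field on the zero-padded input at this output position is [2 4 8]. Elementwise product with the kernel and sum: 2·-2 + 4·-2 + 8·-1.

-20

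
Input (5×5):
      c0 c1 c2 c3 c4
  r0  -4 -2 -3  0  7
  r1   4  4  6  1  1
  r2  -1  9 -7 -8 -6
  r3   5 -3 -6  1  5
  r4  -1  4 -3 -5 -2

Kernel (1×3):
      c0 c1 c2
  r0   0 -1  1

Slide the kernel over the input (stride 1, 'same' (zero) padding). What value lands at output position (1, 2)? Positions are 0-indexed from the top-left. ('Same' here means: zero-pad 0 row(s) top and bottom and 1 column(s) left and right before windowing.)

The receptive field on the zero-padded input at this output position is [4 6 1]. Elementwise product with the kernel and sum: 6·-1 + 1·1.

-5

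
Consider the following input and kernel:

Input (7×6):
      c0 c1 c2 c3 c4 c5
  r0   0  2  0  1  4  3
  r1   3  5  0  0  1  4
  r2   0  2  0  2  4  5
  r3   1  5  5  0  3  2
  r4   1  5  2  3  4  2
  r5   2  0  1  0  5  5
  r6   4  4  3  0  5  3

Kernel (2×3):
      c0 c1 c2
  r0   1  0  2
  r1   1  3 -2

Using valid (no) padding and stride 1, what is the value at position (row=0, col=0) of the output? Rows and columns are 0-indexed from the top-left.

18

The receptive field on the input at this output position is [0 2 0 / 3 5 0]. Elementwise product with the kernel and sum: 0·1 + 0·2 + 3·1 + 5·3 + 0·-2.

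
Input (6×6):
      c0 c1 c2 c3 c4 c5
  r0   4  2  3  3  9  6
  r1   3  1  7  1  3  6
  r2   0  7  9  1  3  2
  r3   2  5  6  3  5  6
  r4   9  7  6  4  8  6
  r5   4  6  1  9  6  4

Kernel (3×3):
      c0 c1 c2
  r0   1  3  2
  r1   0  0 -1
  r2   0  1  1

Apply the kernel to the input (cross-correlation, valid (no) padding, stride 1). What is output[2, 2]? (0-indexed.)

25

The receptive field on the input at this output position is [9 1 3 / 6 3 5 / 6 4 8]. Elementwise product with the kernel and sum: 9·1 + 1·3 + 3·2 + 5·-1 + 4·1 + 8·1.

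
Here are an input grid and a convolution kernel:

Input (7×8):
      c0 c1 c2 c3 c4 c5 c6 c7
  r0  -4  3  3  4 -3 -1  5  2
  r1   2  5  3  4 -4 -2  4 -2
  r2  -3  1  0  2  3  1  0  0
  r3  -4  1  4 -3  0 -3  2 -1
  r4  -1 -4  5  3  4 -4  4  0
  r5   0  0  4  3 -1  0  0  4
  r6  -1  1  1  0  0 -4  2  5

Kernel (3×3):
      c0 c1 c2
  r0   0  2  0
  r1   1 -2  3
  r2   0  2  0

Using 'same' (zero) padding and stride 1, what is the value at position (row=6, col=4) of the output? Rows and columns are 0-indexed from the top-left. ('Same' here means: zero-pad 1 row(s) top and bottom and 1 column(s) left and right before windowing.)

The receptive field on the zero-padded input at this output position is [3 -1 0 / 0 0 -4 / 0 0 0]. Elementwise product with the kernel and sum: -1·2 + 0·1 + 0·-2 + -4·3 + 0·2.

-14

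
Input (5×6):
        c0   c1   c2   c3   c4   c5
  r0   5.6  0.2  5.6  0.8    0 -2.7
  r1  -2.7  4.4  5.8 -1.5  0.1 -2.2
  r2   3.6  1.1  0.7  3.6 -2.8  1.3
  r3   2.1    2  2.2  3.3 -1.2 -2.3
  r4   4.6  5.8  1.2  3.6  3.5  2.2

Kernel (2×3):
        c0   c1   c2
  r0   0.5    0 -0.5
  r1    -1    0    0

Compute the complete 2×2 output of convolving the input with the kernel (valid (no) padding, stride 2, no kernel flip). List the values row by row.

2.7 -3
-0.65 -0.45

Output[0,0]: The receptive field on the input at this output position is [5.6 0.2 5.6 / -2.7 4.4 5.8]. Elementwise product with the kernel and sum: 5.6·0.5 + 5.6·-0.5 + -2.7·-1.
Output[0,1]: The receptive field on the input at this output position is [5.6 0.8 0 / 5.8 -1.5 0.1]. Elementwise product with the kernel and sum: 5.6·0.5 + 0·-0.5 + 5.8·-1.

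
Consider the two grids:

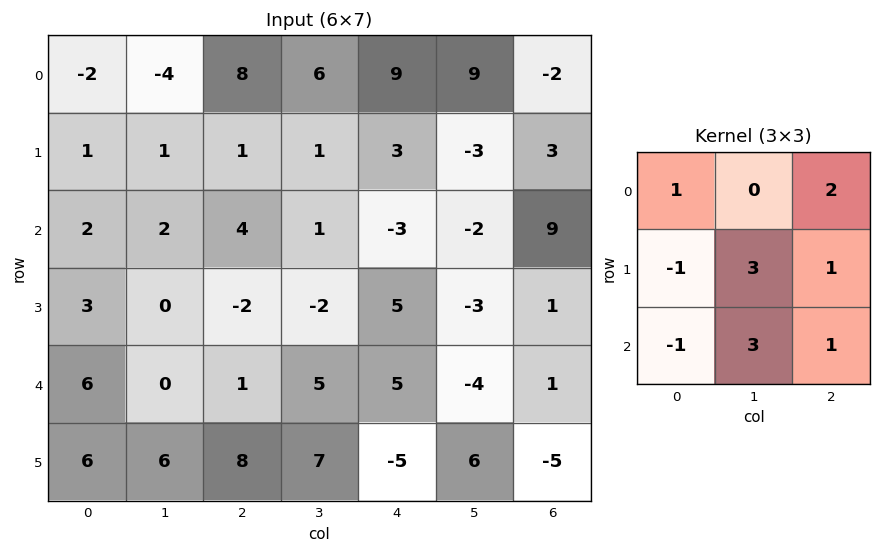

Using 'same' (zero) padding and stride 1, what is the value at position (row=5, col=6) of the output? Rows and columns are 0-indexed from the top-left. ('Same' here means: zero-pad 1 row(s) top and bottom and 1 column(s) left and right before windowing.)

The receptive field on the zero-padded input at this output position is [-4 1 0 / 6 -5 0 / 0 0 0]. Elementwise product with the kernel and sum: -4·1 + 0·2 + 6·-1 + -5·3 + 0·1 + 0·-1 + 0·3 + 0·1.

-25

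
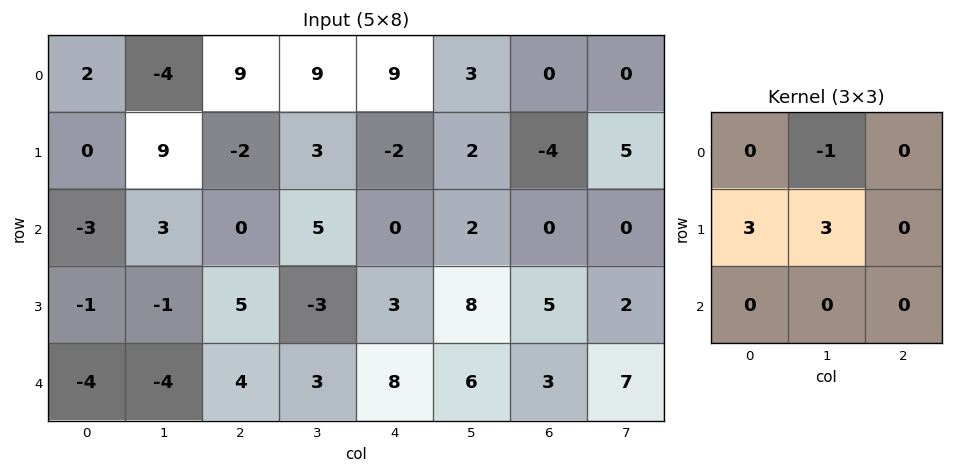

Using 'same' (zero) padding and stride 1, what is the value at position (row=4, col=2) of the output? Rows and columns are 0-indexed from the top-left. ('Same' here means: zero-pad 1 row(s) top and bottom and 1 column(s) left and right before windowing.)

-5

The receptive field on the zero-padded input at this output position is [-1 5 -3 / -4 4 3 / 0 0 0]. Elementwise product with the kernel and sum: 5·-1 + -4·3 + 4·3.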